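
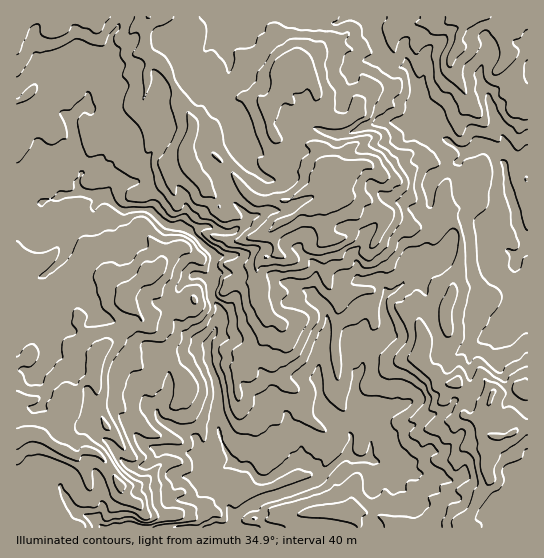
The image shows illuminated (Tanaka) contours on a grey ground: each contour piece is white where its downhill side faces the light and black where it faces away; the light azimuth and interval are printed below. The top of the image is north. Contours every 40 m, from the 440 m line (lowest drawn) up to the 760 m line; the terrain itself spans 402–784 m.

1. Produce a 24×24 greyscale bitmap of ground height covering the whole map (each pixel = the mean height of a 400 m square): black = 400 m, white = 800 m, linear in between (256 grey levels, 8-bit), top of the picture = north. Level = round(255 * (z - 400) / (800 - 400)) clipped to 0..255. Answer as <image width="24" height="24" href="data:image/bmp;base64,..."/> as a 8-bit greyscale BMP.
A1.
<image width="24" height="24" href="data:image/bmp;base64,Qk12BgAAAAAAADYEAAAoAAAAGAAAABgAAAABAAgAAAAAAEACAAATCwAAEwsAAAABAAAAAAAAAAAAAAEBAQACAgIAAwMDAAQEBAAFBQUABgYGAAcHBwAICAgACQkJAAoKCgALCwsADAwMAA0NDQAODg4ADw8PABAQEAAREREAEhISABMTEwAUFBQAFRUVABYWFgAXFxcAGBgYABkZGQAaGhoAGxsbABwcHAAdHR0AHh4eAB8fHwAgICAAISEhACIiIgAjIyMAJCQkACUlJQAmJiYAJycnACgoKAApKSkAKioqACsrKwAsLCwALS0tAC4uLgAvLy8AMDAwADExMQAyMjIAMzMzADQ0NAA1NTUANjY2ADc3NwA4ODgAOTk5ADo6OgA7OzsAPDw8AD09PQA+Pj4APz8/AEBAQABBQUEAQkJCAENDQwBEREQARUVFAEZGRgBHR0cASEhIAElJSQBKSkoAS0tLAExMTABNTU0ATk5OAE9PTwBQUFAAUVFRAFJSUgBTU1MAVFRUAFVVVQBWVlYAV1dXAFhYWABZWVkAWlpaAFtbWwBcXFwAXV1dAF5eXgBfX18AYGBgAGFhYQBiYmIAY2NjAGRkZABlZWUAZmZmAGdnZwBoaGgAaWlpAGpqagBra2sAbGxsAG1tbQBubm4Ab29vAHBwcABxcXEAcnJyAHNzcwB0dHQAdXV1AHZ2dgB3d3cAeHh4AHl5eQB6enoAe3t7AHx8fAB9fX0Afn5+AH9/fwCAgIAAgYGBAIKCggCDg4MAhISEAIWFhQCGhoYAh4eHAIiIiACJiYkAioqKAIuLiwCMjIwAjY2NAI6OjgCPj48AkJCQAJGRkQCSkpIAk5OTAJSUlACVlZUAlpaWAJeXlwCYmJgAmZmZAJqamgCbm5sAnJycAJ2dnQCenp4An5+fAKCgoAChoaEAoqKiAKOjowCkpKQApaWlAKampgCnp6cAqKioAKmpqQCqqqoAq6urAKysrACtra0Arq6uAK+vrwCwsLAAsbGxALKysgCzs7MAtLS0ALW1tQC2trYAt7e3ALi4uAC5ubkAurq6ALu7uwC8vLwAvb29AL6+vgC/v78AwMDAAMHBwQDCwsIAw8PDAMTExADFxcUAxsbGAMfHxwDIyMgAycnJAMrKygDLy8sAzMzMAM3NzQDOzs4Az8/PANDQ0ADR0dEA0tLSANPT0wDU1NQA1dXVANbW1gDX19cA2NjYANnZ2QDa2toA29vbANzc3ADd3d0A3t7eAN/f3wDg4OAA4eHhAOLi4gDj4+MA5OTkAOXl5QDm5uYA5+fnAOjo6ADp6ekA6urqAOvr6wDs7OwA7e3tAO7u7gDv7+8A8PDwAPHx8QDy8vIA8/PzAPT09AD19fUA9vb2APf39wD4+PgA+fn5APr6+gD7+/sA/Pz8AP39/QD+/v4A////AK2soIOChHpfQyUPKD9ITFBKTE1WeIFzbquqnaiztXlROSskFhopO0Y4NztLYYF8cqaip7a+jWxDLSAfGhkVFi4pJi4/WHyTdru8ysehfFJILSEgKCAXIhkbJjZMbY6jiNHKv6uhcWJKOSM1NC0qLyIiLEpnfJiuqbq5va6Tc1VhUy5TQjc5Ky4mLUBnhZ6kmKeot7STd2loYjljUUxCODk5PkR1kZGgnZmYoruZgnZpT0JvamRHPkA8WHODfndoeZiSnrKtjHpqQERpfYRmRUQ+T3iAcFdNVJKPl5qeo5x9YEBqk5h/U1BLSXN9eldJSYmMk5WpuJyOi1t6pIVwYWlZVHB0fV5PRISDi5epuLCIcmqRpIR2fW9jVVdnd1tJPYWBg5CYn7WdgGeNt7qknYuOdlhcZlRBMHt4e4KHjpaOdY2szMu9zryrm3ZqY1FAMHJyeXJ1eXB1iq2twt/e3tC9sod0a1BEMW1ramVogImnvMTDzdbm7ezMq4doZlpFN3Z1b3B2gp6/0cXDtLrZ7u/axI1iW1lEQoB6dH6Ci6LIzMWstLzM4N3OoX5pUUlARYqDfYSGkKO3zLmpvsnAua+he11XXldTYJCIf4CKo6m5v6isycvEvrWkeFtfdYJmhpiQiYSNpK20pqCuxdPNwaWnjGZujIR7ipiPioaNprWuoJ2gttfUtpOLdWp9p4iViqmflZSVrrOsn5WXoL3Fspp/eHyFr56Wl7m8t7iksrmroJGRlJqVkIpziJKes6+koA=="/>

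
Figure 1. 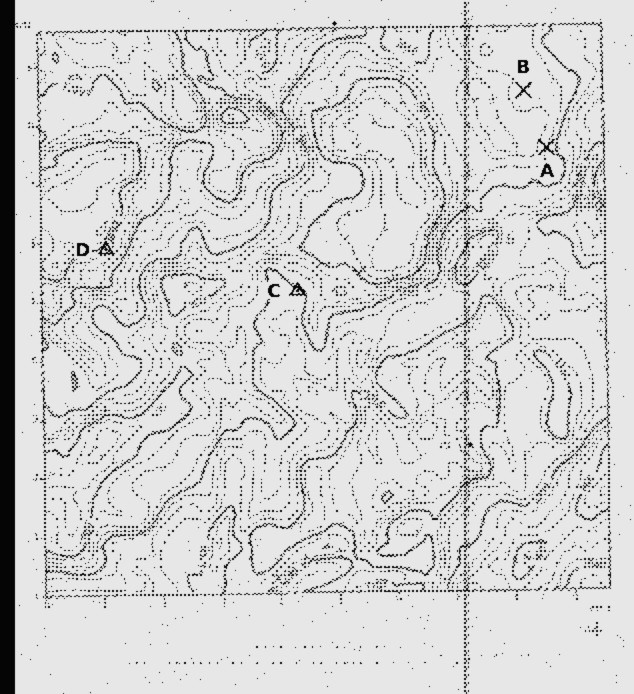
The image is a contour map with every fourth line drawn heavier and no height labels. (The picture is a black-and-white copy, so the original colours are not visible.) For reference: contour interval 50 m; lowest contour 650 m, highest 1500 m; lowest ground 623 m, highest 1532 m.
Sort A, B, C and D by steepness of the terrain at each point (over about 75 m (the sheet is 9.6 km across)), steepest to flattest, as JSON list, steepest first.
["D", "A", "C", "B"]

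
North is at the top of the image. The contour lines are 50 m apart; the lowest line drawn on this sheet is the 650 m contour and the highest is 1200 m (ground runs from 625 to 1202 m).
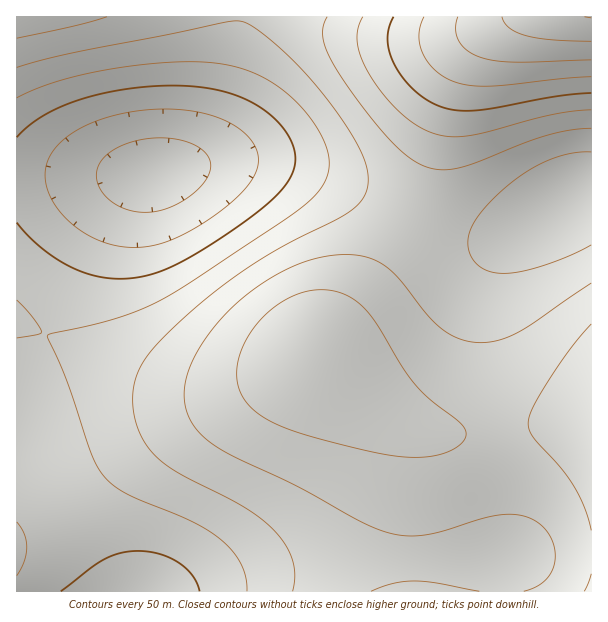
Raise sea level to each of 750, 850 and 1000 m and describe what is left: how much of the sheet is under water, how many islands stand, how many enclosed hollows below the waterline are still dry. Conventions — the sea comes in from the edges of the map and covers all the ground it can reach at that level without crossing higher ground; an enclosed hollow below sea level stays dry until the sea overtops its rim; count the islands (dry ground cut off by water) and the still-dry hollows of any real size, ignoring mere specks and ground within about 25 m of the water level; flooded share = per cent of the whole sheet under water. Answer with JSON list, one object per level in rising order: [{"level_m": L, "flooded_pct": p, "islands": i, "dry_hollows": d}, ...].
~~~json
[{"level_m": 750, "flooded_pct": 14, "islands": 0, "dry_hollows": 0}, {"level_m": 850, "flooded_pct": 42, "islands": 0, "dry_hollows": 0}, {"level_m": 1000, "flooded_pct": 95, "islands": 0, "dry_hollows": 0}]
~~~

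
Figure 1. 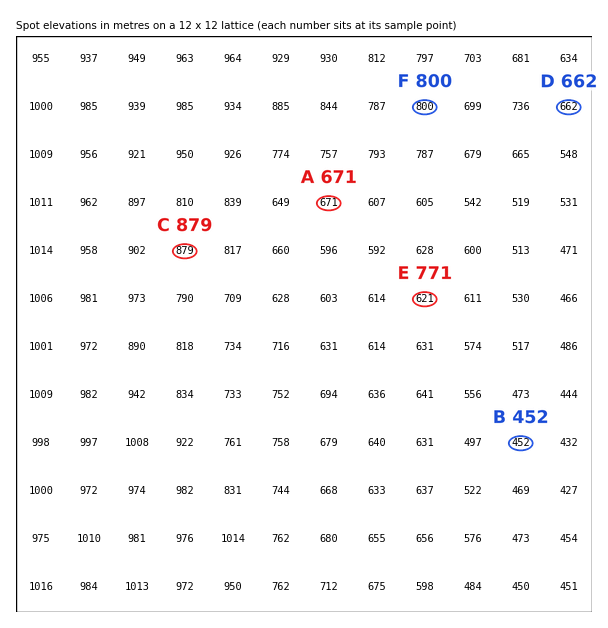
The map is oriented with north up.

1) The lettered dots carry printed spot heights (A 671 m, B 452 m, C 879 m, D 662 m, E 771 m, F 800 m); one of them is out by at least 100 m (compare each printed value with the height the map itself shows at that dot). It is E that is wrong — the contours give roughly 621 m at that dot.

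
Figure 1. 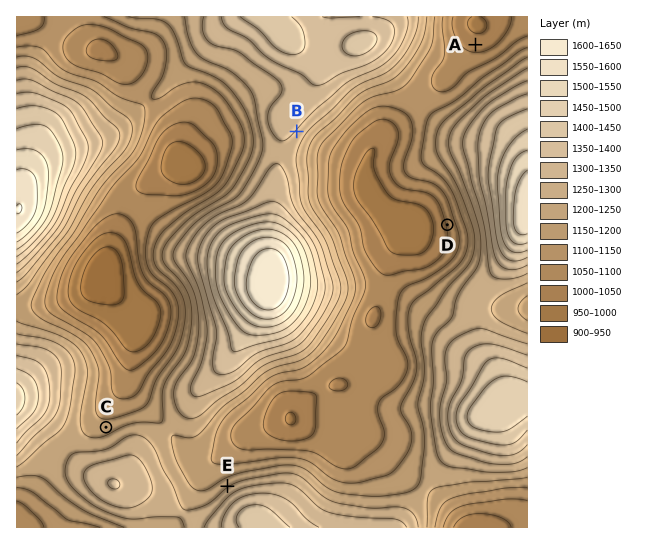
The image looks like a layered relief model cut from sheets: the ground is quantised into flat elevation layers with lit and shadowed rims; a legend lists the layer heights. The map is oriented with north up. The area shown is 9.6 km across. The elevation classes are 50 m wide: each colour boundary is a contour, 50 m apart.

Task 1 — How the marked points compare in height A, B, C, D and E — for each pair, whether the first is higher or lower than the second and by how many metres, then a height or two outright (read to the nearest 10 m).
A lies lower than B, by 260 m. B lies higher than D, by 230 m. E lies higher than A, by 210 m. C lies higher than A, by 140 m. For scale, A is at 1030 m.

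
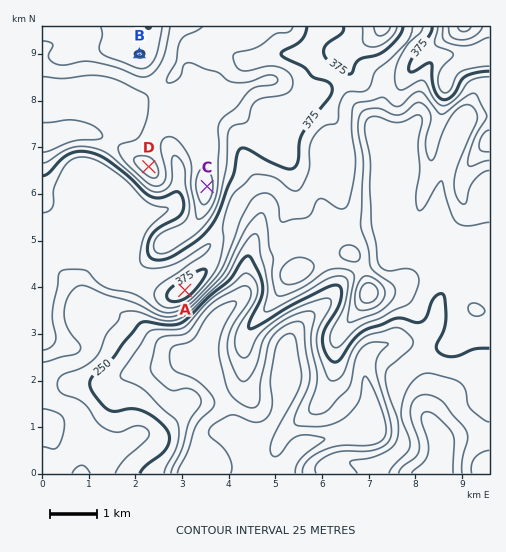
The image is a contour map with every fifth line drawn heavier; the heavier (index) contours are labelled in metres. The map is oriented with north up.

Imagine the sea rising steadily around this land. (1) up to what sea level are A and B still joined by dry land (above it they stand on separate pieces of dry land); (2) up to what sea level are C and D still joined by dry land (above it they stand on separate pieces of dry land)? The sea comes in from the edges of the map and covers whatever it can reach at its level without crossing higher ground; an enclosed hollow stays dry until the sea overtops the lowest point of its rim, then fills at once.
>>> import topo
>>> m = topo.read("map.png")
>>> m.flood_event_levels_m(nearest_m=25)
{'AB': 350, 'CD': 425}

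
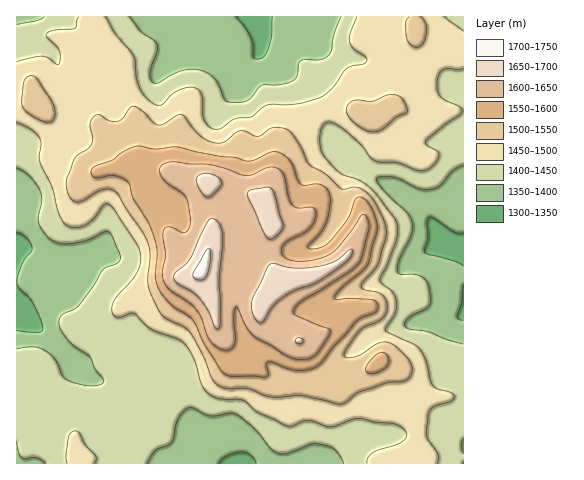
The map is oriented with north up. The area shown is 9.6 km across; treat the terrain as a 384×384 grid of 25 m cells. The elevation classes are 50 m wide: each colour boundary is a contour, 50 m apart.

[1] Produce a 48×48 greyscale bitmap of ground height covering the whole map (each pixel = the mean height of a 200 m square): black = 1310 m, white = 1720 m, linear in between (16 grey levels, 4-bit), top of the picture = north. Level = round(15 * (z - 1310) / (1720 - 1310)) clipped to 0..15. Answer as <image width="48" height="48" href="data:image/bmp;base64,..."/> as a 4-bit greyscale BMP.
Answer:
<image width="48" height="48" href="data:image/bmp;base64,Qk32BAAAAAAAAHYAAAAoAAAAMAAAADAAAAABAAQAAAAAAIAEAAATCwAAEwsAABAAAAAAAAAAAAAAABEREQAiIiIAMzMzAERERABVVVUAZmZmAHd3dwCIiIgAmZmZAKqqqgC7u7sAzMzMAN3d3QDu7u4A////ADM0RWZVREQzMzIiEREjMzMzNEVmZmZlRDNERWVVVEQzMzIiIiIzQzMzNEVVVmZVQzRFVVVVVEREMzIiIiI0REREREVVVVVUQ0RVVVVVVUREQzIiIiNEVVRFVFVVVVVURERVVVVFVVREQzMzMzRFVVVVVVVVVVVUREREREREVVVUQzM0M0VWZmZmZmVVVmVVVERERERERFVUREREVVZmZmZ3d2ZmZmZVVURERERERERERERWZmd3d3eIiHdmZmZVVUREQzMzREREREVniIiIiIiIiIh3d2ZVVEREMzMzREREREVomZmZiIiIiImIh3ZUREREMyM0REREREV5mqmZmZmYiImZiHZUREREMjNERERERFaJqqmZq7uod3iZh2VURDMzIzRERERERVebuqqqvMy5h2Z4dlVERCIiI0RERERVVWisy6q7zMy6mHZmZURDMxESNERFVVVWZnm8y6vLvMu7qYdlRDMzIhESNERFVVVmeIrNy7zMu7qqqpiGVDMyIQEiMzRFVVVniavNy73cu6qZqqmXVEMyIREiMzNFVVZ4mrzdy73dy7qpmZmXVEQzIhIiMzNEVVZ5q83dy7ze3cu6mId2VEQzIiIjMzM0RVaKzd7tu7ze7t3LqYdlREMzIiIiIjMzRFaKze7tu7vN7d3dy5hlQzMzIhIiIiMzNEV6vN7ty7vMy7vM3Ll2QyIiIREiIjMzM0V6u83ty7vMupmqzMqGUyIREREjMzMzNFaKu73ty7vMupmZrMqHVDIRABIzREQzNFeKu7zdy7vNy6qZm8uXZDIRESM0VVVERWeaurzdy7zdzMuZibuXZDIRIiM0VmZUVniqqrvMy7zdzLupiauXVDIiIiM0VnZlV4mqqrzMu83dy7upiJqFQyIiMjM0Z3dmZ5qqqrzMzM3dyqqpiJhkMiMzMzM1Z3iHeJqqq7zdzMzMupmYd3ZDMzMzMzNFZ3iYiZqqu83dzLvMupiHZlQzM0REMzRWZ3iZmZqru7zLuqq7qYd2VERERVVUQ0RWZ3iJmZmqqqqqmZmamYdlREVVVWZVREVWZneImZmZmZmIiIiJmHZURFVmZmVVVEVVZmd4iJmIiIh3eIeIh3ZURFZmZmVVVEVWZmd4iIiIiIdmZ3d3d2ZVVWd3ZmZVVFZnZmd3d4h3d3ZVVmZndmZVVniHdnZlVWeIdmZ3d3dmZ3ZURVVmZmZVZ4iId3dmVXiHZlZnZ3ZVZmZUNERVVVVWZ3d3d3ZmVXeHZlZmZmVEVmVUMzNEREVVZnd3d3ZlVHd2ZVZmZmVERVVEMiMzNERVVmZmZ3ZlRHd2VWZ2ZmQzNERDIiMzMzRFVWZmZmZlVGZmVmdmZlQzMzMyIiIiMzREVVVWZmZlVVVVVmZmZlRDMzMiIiEiMzMzRVVWZmZmZkRVVmZmZVRDMzMzMiESMzMzRVZmZndmZkRVVmVmVUQzMzMzMiESIzIjRWZmZ3d2ZkRVVVVmVEMzMzMzIiESIyIjNWdmZ3d2ZTM0RVVlVDMzMzMyIhESIiIjNFZmZ3dmVQ=="/>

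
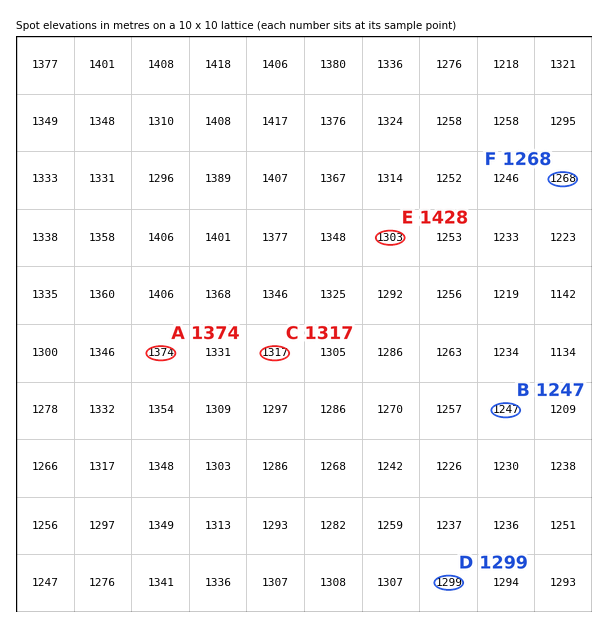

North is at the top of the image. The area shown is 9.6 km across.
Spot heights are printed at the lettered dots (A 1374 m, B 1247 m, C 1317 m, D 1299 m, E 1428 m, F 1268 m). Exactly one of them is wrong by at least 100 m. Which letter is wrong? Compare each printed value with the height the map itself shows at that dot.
E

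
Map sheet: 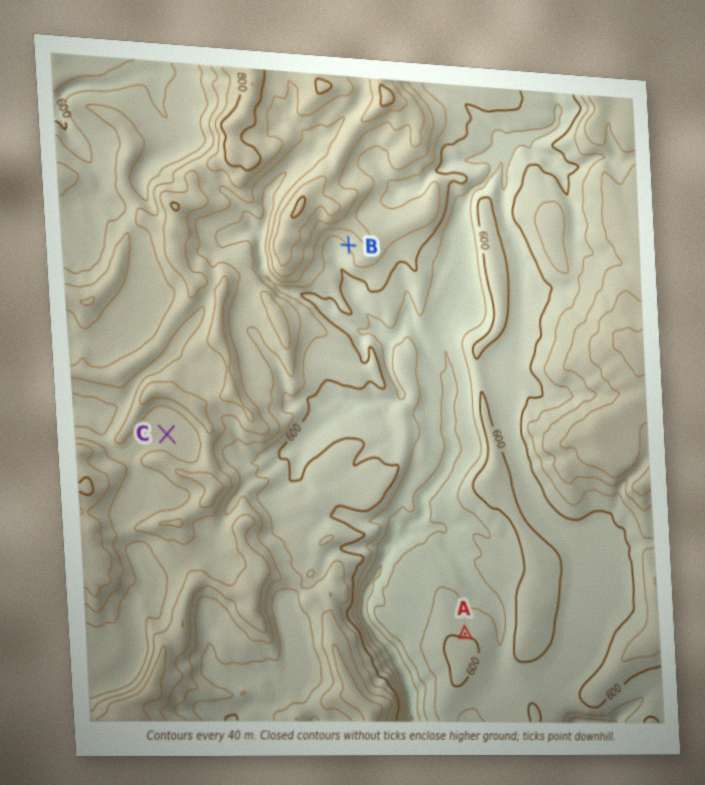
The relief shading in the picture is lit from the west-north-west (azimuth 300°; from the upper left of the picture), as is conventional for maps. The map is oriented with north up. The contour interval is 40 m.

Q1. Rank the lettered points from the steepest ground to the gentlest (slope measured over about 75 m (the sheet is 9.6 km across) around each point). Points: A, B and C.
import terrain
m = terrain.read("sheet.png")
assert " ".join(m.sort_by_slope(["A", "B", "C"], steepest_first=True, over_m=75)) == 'B A C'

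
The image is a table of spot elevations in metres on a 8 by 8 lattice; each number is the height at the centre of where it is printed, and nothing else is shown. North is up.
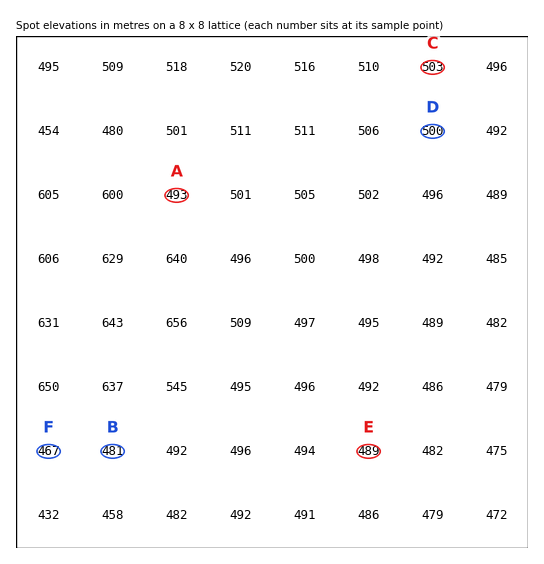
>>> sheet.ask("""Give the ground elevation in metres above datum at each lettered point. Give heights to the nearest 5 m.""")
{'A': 495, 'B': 480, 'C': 505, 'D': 500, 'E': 490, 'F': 465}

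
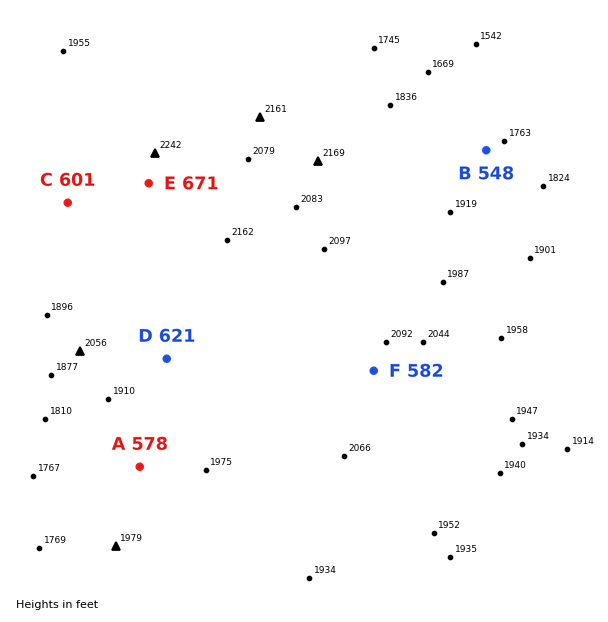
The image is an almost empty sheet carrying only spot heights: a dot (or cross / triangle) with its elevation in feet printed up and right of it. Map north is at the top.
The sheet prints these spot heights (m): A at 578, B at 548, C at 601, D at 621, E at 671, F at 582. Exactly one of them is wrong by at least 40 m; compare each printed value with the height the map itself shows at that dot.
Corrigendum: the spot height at F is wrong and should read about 642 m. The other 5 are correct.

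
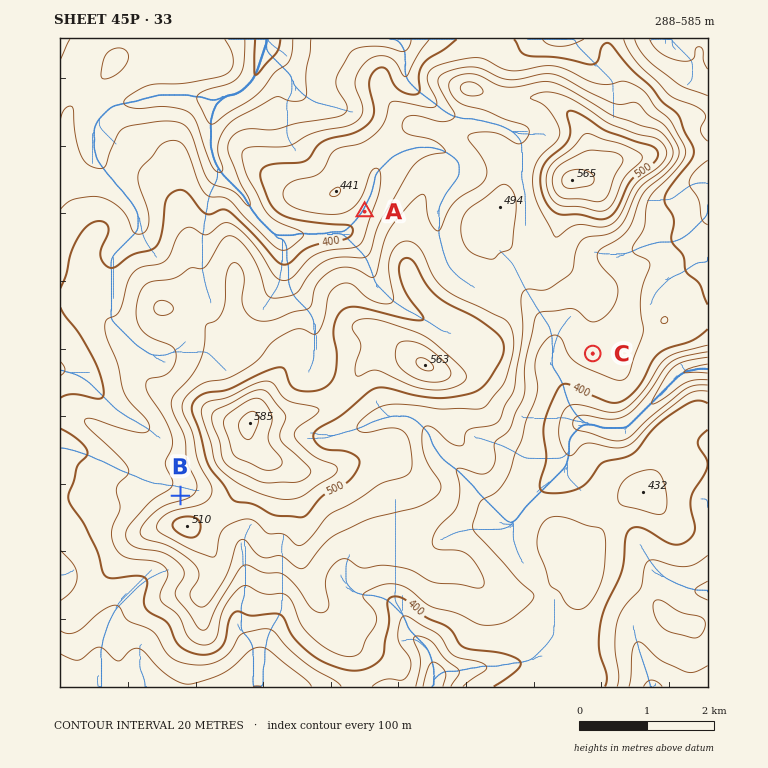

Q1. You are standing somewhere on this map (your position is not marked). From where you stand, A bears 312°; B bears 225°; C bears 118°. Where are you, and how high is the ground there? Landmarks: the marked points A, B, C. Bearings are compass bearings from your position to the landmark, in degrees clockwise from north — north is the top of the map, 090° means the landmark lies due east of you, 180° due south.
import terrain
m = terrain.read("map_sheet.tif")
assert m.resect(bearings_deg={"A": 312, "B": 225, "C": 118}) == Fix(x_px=417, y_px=259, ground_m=495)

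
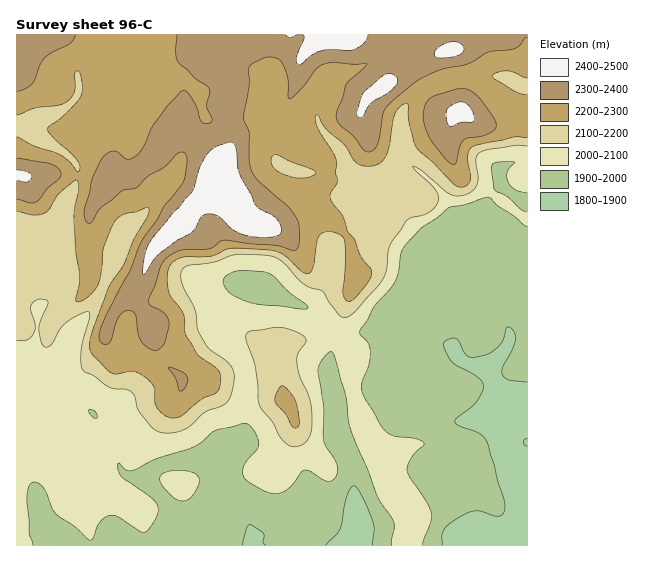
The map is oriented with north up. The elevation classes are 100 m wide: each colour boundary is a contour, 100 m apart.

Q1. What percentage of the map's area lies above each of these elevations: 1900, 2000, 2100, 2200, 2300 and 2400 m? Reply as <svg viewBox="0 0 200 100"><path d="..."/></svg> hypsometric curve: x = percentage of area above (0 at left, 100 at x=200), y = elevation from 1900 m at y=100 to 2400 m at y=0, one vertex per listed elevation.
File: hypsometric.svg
<svg viewBox="0 0 200 100"><path d="M191 100l-46-20-41-20-28-20-42-20-27-20"/></svg>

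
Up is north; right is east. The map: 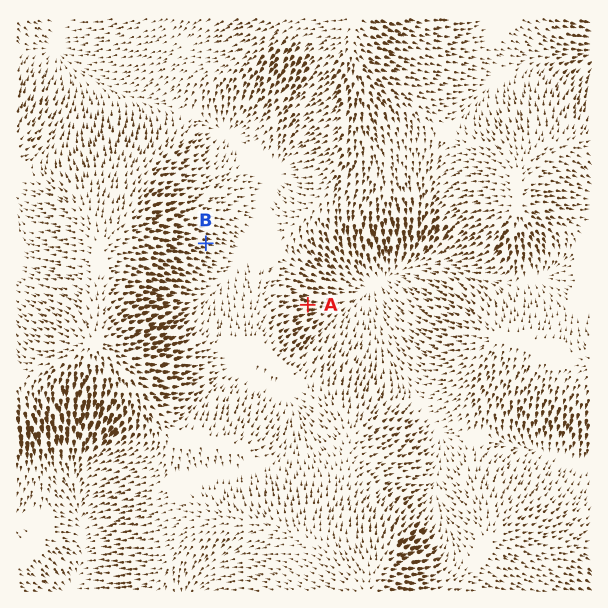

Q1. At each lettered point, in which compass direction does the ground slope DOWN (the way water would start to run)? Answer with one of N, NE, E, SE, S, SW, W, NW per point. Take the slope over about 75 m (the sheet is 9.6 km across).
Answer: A E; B E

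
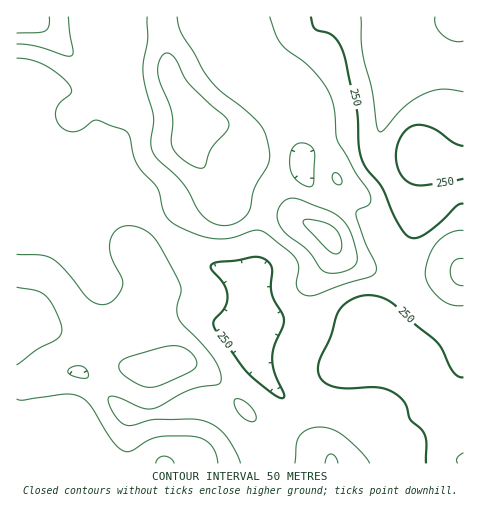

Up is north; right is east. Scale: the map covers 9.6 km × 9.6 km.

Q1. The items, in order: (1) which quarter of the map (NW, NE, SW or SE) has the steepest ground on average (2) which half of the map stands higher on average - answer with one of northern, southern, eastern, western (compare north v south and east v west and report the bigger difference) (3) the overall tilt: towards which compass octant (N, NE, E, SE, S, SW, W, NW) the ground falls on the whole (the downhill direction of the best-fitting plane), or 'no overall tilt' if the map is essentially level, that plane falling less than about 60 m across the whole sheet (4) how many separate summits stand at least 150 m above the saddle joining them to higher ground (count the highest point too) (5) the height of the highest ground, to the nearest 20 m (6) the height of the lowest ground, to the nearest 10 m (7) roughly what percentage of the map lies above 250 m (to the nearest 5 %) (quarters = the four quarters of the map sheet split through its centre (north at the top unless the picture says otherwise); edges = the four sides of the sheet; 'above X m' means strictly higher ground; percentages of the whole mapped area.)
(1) Slopes are steepest in the north-east quarter.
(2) The western half stands higher on average than the eastern half.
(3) On the whole the ground falls towards the east.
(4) Counting only tops that stand 150 m proud, the map has 1 summit.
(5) About 440 m is the highest elevation on the sheet.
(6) About 150 m is the lowest elevation on the sheet.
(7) Ground above 250 m makes up about 80 % of the sheet.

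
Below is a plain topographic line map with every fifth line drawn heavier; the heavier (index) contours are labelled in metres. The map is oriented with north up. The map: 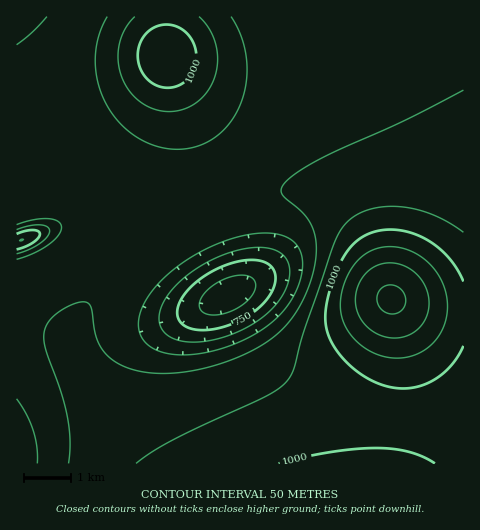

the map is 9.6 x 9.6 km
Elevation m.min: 680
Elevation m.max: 1160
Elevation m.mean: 920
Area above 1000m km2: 10.3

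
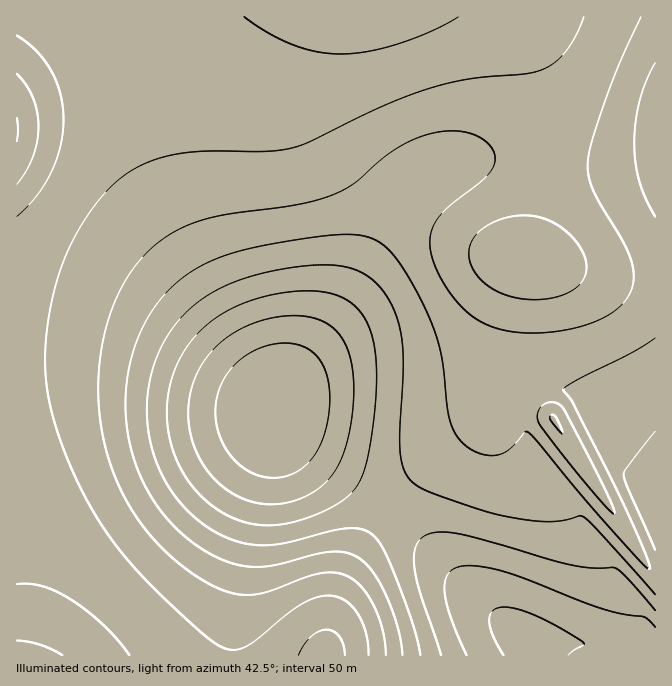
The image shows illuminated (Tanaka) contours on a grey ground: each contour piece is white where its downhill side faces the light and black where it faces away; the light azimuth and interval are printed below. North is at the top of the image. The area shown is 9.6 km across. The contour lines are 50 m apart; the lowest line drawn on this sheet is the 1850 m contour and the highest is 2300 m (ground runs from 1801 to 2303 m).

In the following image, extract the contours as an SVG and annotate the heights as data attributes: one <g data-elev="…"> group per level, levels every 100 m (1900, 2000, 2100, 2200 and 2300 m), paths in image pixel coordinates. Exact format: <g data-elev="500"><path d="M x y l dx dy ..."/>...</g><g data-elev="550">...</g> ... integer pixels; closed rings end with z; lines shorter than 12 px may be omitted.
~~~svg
<g data-elev="1900"><path d="M467 655l-17-39-6-26 1-10 3-6 6-5 8-3 20 1 26 6 92 35 22 6 22 3 11 10"/><path d="M260 504l-16-5-17-9-15-13-11-15-7-17-5-20 0-20 3-18 7-17 10-15 13-14 16-11 19-8 21-5 20-1 17 2 13 6 10 9 8 12 5 15 3 20-1 22-2 23-5 22-6 14-6 12-9 10-10 8-13 7-14 4-14 2z"/></g><g data-elev="2000"><path d="M420 655l-8-33-20-54-11-23-11-12-10-4-13-1-70 16-19 1-16-2-22-8-21-14-19-18-14-21-12-25-6-29-1-28 4-27 9-25 15-23 17-18 22-15 18-9 22-7 24-6 27-4 20-1 17 1 14 4 12 7 10 8 10 13 7 15 5 17 3 35-3 83 3 19 7 13 9 7 14 6 43 15 26 8 26 4 19 2 17-2 16-4 4 1 15 14 56 63"/><path d="M655 550l-26-60-5-15 2-7 29-37"/></g><g data-elev="2100"><path d="M386 655l-3-25-9-23-12-20-14-10-11-4-15 0-15 4-45 16-15 2-13-2-22-8-24-14-23-20-20-23-16-23-13-27-10-28-6-28-2-30 2-32 5-30 9-27 13-25 14-20 18-16 20-13 18-7 20-6 77-11 34-9 26-12 31-27 20-14 25-9 24-3 14 2 14 6 10 9 3 10-2 9-5 8-43 35-8 10-6 12-1 13 3 17 9 18 13 20 13 13 14 9 15 6 18 4 24 1 25-3 23-5 18-8 14-9 9-11 5-12 1-13-3-12-5-13-34-59-4-15 0-15 6-25 17-48 30-68"/><path d="M613 514l1 0 0-6-7-15-43-84-5-5-5-2-10 3-4 3-2 5 0 7 2 5 42 54z"/></g><g data-elev="2200"><path d="M129 655l-11-15-14-15-17-14-17-12-15-8-13-5-12-2-13 0"/><path d="M345 655l-2-10-3-8-6-6-7-1-9 2-7 5-7 8-6 10"/><path d="M17 216l19-19 15-25 10-27 3-25-4-27-9-23-14-19-20-15"/><path d="M244 17l25 16 25 12 23 7 23 2 27-2 31-8 32-12 28-15"/></g><g data-elev="2300"><path d="M17 141l1-11-1-12"/></g>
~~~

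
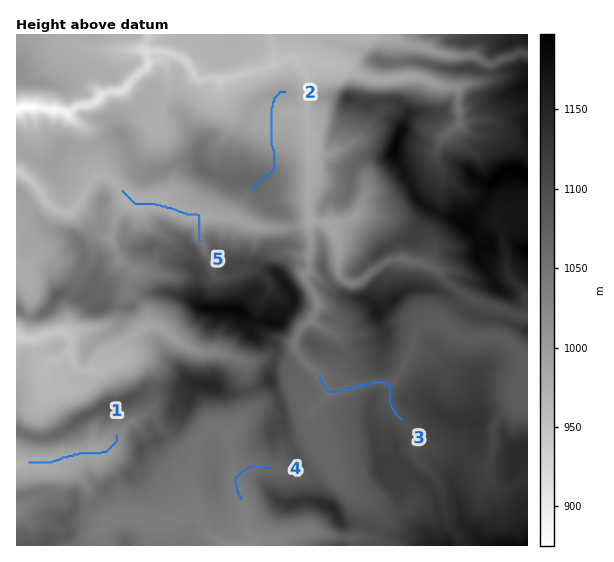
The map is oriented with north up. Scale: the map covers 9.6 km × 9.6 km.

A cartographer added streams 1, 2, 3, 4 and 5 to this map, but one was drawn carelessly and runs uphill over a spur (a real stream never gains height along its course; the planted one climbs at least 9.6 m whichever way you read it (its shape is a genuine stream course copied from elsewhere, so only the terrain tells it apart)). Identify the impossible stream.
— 2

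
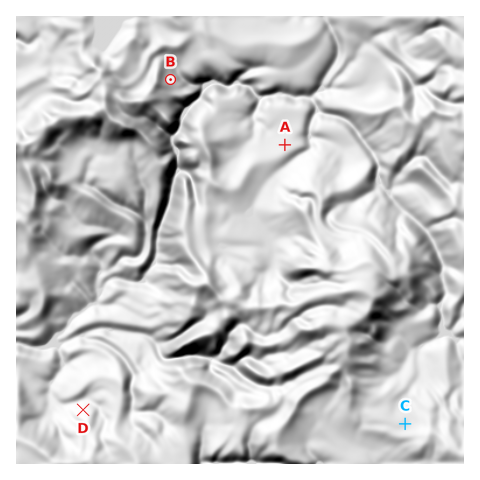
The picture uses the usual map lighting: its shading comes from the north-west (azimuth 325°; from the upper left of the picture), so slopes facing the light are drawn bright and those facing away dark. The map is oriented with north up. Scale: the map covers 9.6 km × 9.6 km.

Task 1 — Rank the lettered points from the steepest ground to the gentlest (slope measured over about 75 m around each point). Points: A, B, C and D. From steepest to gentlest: D B A C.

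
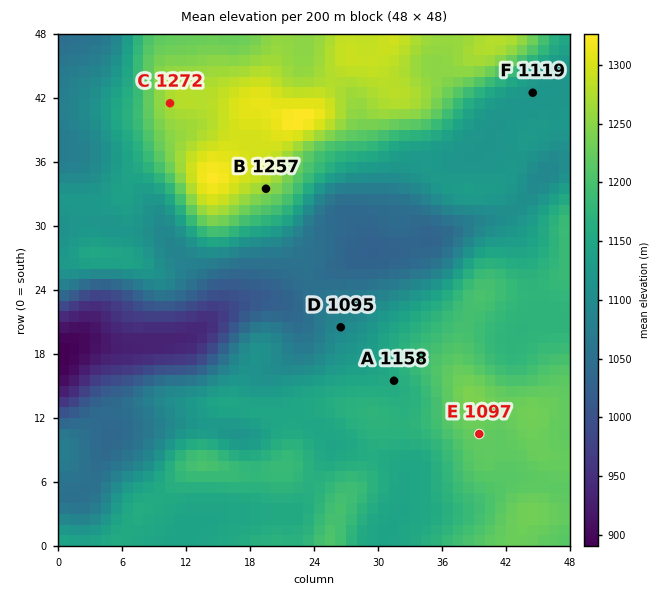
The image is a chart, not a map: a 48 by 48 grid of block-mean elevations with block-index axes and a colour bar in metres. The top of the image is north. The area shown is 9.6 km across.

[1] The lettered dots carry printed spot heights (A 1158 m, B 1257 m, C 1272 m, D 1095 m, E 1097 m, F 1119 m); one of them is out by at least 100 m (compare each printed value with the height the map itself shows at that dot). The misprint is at E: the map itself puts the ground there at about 1222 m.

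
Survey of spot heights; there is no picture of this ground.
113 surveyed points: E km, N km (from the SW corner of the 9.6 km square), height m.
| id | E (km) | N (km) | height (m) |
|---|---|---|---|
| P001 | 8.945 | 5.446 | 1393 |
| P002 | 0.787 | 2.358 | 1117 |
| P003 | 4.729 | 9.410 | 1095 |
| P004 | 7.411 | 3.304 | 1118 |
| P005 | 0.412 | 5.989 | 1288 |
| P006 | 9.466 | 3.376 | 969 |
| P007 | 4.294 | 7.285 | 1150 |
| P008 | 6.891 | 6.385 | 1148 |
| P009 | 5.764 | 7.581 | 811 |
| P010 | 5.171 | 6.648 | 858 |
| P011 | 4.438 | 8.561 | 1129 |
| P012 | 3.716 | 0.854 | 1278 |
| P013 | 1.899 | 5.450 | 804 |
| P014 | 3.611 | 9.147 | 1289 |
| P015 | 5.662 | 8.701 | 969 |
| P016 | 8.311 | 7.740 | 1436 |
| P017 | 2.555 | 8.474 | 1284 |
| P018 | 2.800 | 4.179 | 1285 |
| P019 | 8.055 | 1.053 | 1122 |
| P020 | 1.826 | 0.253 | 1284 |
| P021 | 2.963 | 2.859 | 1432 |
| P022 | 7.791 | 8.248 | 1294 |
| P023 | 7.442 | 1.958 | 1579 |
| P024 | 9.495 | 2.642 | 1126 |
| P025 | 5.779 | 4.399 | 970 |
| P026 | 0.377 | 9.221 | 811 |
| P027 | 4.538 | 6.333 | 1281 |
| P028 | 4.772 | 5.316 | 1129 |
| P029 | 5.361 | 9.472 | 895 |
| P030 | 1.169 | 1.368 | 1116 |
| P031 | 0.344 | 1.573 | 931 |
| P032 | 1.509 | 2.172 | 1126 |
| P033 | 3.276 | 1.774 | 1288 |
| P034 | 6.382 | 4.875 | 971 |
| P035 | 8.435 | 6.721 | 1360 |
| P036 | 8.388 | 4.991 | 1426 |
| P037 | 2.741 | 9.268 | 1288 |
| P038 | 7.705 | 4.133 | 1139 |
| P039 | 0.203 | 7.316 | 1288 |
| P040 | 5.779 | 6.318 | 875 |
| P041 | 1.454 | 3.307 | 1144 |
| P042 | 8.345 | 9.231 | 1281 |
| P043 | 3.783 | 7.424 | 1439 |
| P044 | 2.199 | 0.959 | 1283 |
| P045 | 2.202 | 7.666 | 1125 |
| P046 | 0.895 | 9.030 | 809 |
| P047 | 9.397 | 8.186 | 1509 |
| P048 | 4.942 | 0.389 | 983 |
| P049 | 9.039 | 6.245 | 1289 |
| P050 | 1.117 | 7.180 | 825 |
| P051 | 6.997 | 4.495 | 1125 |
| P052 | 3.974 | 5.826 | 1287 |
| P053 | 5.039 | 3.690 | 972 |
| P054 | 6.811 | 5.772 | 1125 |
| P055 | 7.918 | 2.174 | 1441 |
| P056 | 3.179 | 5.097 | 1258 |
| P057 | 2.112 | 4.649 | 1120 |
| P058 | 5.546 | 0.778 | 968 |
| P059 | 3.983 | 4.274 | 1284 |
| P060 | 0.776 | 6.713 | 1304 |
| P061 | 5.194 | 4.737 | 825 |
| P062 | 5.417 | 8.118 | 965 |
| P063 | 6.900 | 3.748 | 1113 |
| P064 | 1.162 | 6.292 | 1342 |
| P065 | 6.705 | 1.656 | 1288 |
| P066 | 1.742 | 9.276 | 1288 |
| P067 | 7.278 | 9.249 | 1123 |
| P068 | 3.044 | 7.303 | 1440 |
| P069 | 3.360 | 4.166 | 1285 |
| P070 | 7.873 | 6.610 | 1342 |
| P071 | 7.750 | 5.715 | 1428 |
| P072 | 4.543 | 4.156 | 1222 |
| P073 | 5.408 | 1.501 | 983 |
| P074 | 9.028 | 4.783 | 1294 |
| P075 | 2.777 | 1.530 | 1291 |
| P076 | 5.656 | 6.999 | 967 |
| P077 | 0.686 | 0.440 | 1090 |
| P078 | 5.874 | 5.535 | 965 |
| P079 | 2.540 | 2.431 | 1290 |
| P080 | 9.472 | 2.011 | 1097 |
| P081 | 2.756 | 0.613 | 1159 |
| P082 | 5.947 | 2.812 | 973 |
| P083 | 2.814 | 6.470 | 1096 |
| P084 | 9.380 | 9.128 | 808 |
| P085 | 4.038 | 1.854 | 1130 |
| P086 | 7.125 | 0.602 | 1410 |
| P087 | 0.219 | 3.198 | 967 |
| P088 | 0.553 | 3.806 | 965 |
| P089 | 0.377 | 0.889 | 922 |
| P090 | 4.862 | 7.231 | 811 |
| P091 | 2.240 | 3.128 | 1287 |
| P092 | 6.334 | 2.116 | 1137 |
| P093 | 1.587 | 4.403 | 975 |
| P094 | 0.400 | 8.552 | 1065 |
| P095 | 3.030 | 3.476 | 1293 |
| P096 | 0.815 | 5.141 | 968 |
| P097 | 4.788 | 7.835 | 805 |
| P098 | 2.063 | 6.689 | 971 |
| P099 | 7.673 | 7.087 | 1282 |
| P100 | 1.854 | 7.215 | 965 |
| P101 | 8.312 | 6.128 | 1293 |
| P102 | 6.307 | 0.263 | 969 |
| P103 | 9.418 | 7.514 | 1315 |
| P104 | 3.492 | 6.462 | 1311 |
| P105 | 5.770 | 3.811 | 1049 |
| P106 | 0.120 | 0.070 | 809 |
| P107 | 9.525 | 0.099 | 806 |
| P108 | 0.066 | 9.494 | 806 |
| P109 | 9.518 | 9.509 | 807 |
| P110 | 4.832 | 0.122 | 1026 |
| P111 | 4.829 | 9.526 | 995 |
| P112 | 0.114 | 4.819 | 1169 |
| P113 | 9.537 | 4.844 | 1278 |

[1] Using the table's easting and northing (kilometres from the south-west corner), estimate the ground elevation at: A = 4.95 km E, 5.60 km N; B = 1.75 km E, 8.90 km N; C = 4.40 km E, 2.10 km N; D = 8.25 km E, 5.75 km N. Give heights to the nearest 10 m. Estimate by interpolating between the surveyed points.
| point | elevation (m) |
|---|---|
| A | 970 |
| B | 1170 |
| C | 1130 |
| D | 1380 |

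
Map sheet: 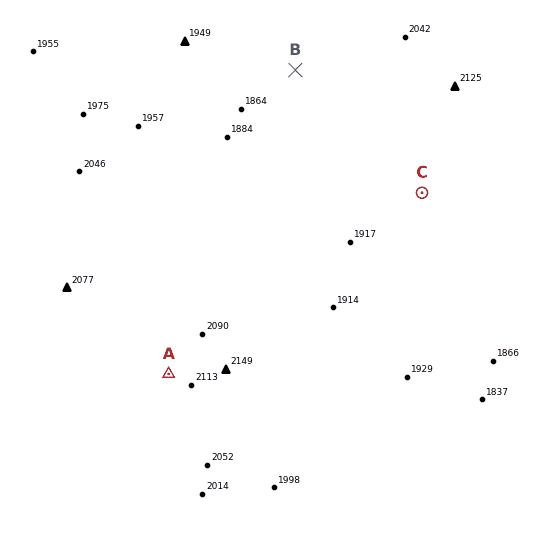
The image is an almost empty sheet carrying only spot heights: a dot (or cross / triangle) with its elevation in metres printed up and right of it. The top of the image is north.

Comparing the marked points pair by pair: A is above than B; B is below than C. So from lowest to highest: B C A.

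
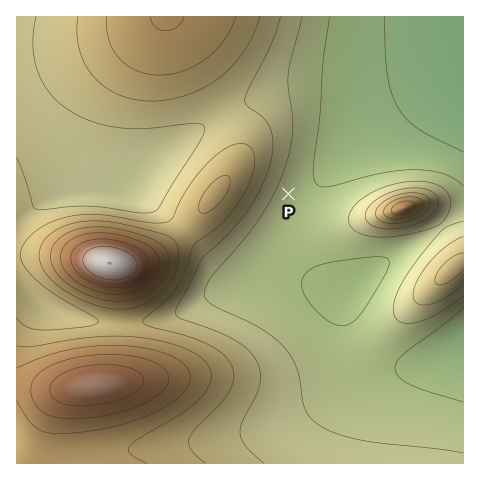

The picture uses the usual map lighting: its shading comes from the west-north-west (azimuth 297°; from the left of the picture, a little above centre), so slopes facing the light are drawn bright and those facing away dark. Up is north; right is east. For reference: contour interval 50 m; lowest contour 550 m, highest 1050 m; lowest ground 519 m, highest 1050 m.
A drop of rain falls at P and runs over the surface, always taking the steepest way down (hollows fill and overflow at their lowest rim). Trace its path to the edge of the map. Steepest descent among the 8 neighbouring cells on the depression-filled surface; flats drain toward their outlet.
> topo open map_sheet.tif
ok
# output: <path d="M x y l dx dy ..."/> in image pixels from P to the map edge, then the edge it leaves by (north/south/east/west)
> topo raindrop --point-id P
<path d="M288 194l19 0 100-100 9-2 1-1 6 0 1-1 8 0 1-1 30 0"/>
exit: east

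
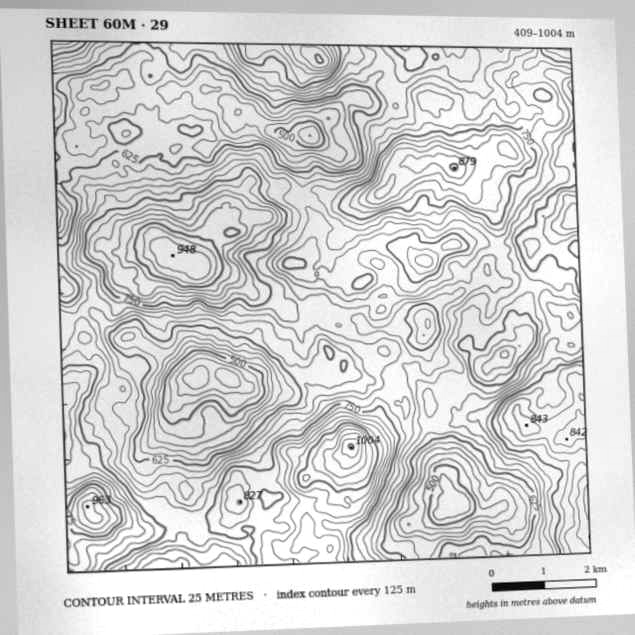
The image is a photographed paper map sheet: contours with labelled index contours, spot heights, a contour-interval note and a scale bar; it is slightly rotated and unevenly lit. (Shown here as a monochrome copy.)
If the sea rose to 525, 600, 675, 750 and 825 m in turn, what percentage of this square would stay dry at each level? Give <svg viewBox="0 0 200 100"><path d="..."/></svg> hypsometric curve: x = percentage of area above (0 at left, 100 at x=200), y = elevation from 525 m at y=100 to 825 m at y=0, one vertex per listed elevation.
<svg viewBox="0 0 200 100"><path d="M191 100l-24-25-57-25-55-25-35-25"/></svg>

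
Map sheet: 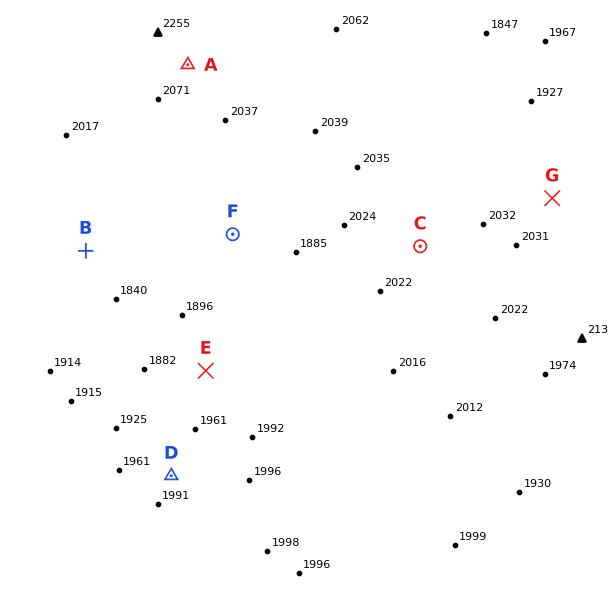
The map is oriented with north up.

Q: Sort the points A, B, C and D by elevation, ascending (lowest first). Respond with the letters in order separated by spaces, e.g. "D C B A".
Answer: B D C A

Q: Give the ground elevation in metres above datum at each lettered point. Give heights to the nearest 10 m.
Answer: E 1940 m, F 1980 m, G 2020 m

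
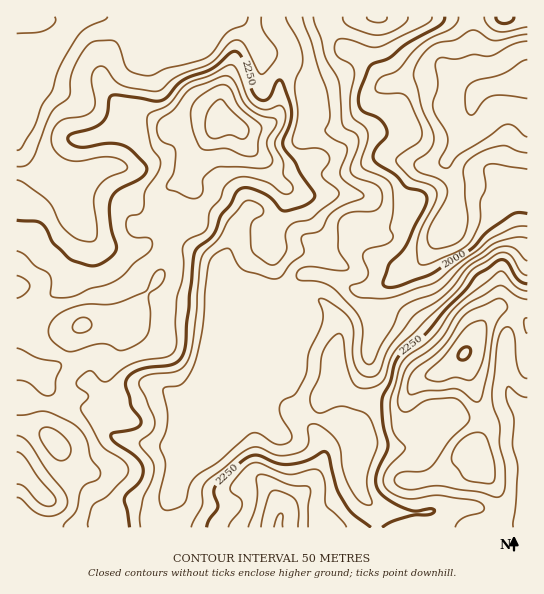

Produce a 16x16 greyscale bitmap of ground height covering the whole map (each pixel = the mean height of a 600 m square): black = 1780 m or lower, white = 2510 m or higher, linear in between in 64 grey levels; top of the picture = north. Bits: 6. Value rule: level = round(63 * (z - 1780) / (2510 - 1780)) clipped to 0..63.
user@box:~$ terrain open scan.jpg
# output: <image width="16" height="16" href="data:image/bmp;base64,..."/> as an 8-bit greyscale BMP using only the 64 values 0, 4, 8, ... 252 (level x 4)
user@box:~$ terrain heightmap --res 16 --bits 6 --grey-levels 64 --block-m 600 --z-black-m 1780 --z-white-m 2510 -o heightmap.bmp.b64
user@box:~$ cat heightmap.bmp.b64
<image width="16" height="16" href="data:image/bmp;base64,Qk02BQAAAAAAADYEAAAoAAAAEAAAABAAAAABAAgAAAAAAAABAAATCwAAEwsAAAABAAAAAAAAAAAAAAEBAQACAgIAAwMDAAQEBAAFBQUABgYGAAcHBwAICAgACQkJAAoKCgALCwsADAwMAA0NDQAODg4ADw8PABAQEAAREREAEhISABMTEwAUFBQAFRUVABYWFgAXFxcAGBgYABkZGQAaGhoAGxsbABwcHAAdHR0AHh4eAB8fHwAgICAAISEhACIiIgAjIyMAJCQkACUlJQAmJiYAJycnACgoKAApKSkAKioqACsrKwAsLCwALS0tAC4uLgAvLy8AMDAwADExMQAyMjIAMzMzADQ0NAA1NTUANjY2ADc3NwA4ODgAOTk5ADo6OgA7OzsAPDw8AD09PQA+Pj4APz8/AEBAQABBQUEAQkJCAENDQwBEREQARUVFAEZGRgBHR0cASEhIAElJSQBKSkoAS0tLAExMTABNTU0ATk5OAE9PTwBQUFAAUVFRAFJSUgBTU1MAVFRUAFVVVQBWVlYAV1dXAFhYWABZWVkAWlpaAFtbWwBcXFwAXV1dAF5eXgBfX18AYGBgAGFhYQBiYmIAY2NjAGRkZABlZWUAZmZmAGdnZwBoaGgAaWlpAGpqagBra2sAbGxsAG1tbQBubm4Ab29vAHBwcABxcXEAcnJyAHNzcwB0dHQAdXV1AHZ2dgB3d3cAeHh4AHl5eQB6enoAe3t7AHx8fAB9fX0Afn5+AH9/fwCAgIAAgYGBAIKCggCDg4MAhISEAIWFhQCGhoYAh4eHAIiIiACJiYkAioqKAIuLiwCMjIwAjY2NAI6OjgCPj48AkJCQAJGRkQCSkpIAk5OTAJSUlACVlZUAlpaWAJeXlwCYmJgAmZmZAJqamgCbm5sAnJycAJ2dnQCenp4An5+fAKCgoAChoaEAoqKiAKOjowCkpKQApaWlAKampgCnp6cAqKioAKmpqQCqqqoAq6urAKysrACtra0Arq6uAK+vrwCwsLAAsbGxALKysgCzs7MAtLS0ALW1tQC2trYAt7e3ALi4uAC5ubkAurq6ALu7uwC8vLwAvb29AL6+vgC/v78AwMDAAMHBwQDCwsIAw8PDAMTExADFxcUAxsbGAMfHxwDIyMgAycnJAMrKygDLy8sAzMzMAM3NzQDOzs4Az8/PANDQ0ADR0dEA0tLSANPT0wDU1NQA1dXVANbW1gDX19cA2NjYANnZ2QDa2toA29vbANzc3ADd3d0A3t7eAN/f3wDg4OAA4eHhAOLi4gDj4+MA5OTkAOXl5QDm5uYA5+fnAOjo6ADp6ekA6urqAOvr6wDs7OwA7e3tAO7u7gDv7+8A8PDwAPHx8QDy8vIA8/PzAPT09AD19fUA9vb2APf39wD4+PgA+fn5APr6+gD7+/sA/Pz8AP39/QD+/v4A////ANjQtKCEjKzI4LyknKisuLTo1MSshICkwMC0lKzEyNS83NS8oIR0fJCMnJCguMjcuMjEsKSIdHR0hJCQqMC4zLjIwLSkiHx0dHiUkJzY4Ni4xMTAwLSMdHR0jIR8uOToxLzM0MjAmHR0dIB4aIi44NDAsLS8wJx0eHR0ZFRcfLS8sKScrLykgIyIdGhUPEB0jKSQlLC4uJiQlIRoYEgkPFiUiJCovMSwoKyYgGhILDhIgJCUmLjMzMyolHBIMBwwNHCUoKjA2OzYpIBoTDwUEBhkfJSgoMjcrJyAXEAsEAgIZHSMgHyIqJSYfFxILBgQCGxodHh0dICMlHBocFQ4LDQ="/>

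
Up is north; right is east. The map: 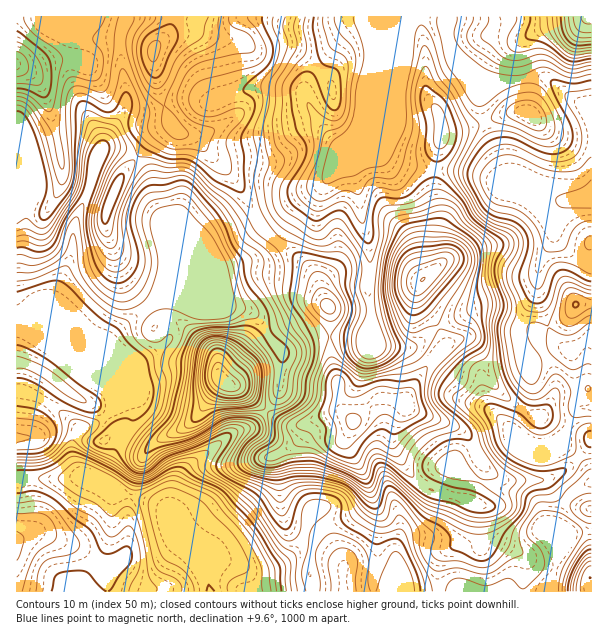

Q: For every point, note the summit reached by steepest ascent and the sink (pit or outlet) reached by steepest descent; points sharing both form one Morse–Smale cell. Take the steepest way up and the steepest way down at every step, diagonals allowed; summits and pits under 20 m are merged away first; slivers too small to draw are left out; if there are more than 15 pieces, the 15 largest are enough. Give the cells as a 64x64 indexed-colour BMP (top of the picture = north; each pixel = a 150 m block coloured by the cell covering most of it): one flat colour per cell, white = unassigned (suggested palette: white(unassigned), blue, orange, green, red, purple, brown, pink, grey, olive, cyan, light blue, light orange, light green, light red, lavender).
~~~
<image width="64" height="64" href="data:image/bmp;base64,Qk12CAAAAAAAAHYAAAAoAAAAQAAAAEAAAAABAAQAAAAAAAAIAAATCwAAEwsAABAAAAAAAAAA////ALR3HwAOf/8ALKAsACgn1gC9Z5QAS1aMAMJ34wB/f38AIr28AM++FwDox64AeLv/AIrfmACWmP8A1bDFAKqqqqqqqqqqqqqpmZmZmZmZmSIiImZmZmZmZmZmYAAAqqqqqqqqqqqqqqmZmZmZmZmZIiIiZmZmZmZmZmZgAACqqqqqqqqqqqqqqZmZmZmZmZkiIiJmZmZmZmZmZmYAAKqqqqqqqqqqqqqZmZmZmZmZmSIiImZmZmZmZmZmZgAAqqqqqqqqqqqqqpmZmZmZmZkiIiIiZmZmZmZmZmZmYACqqqqqqqqqqqqpmZmZmZmZIiIiIiJmZmZmZmZmZmZgAKqqqqqqqqqqqpmZmZmZmZkiIiIiIiZmZmZmZmZmZmYAqqqqqqqqqqqpmZmZmZmZmSIiIiIiJmZmZmZmZmZmZmaqqqqqqqqqqqmZmZmZmZmZkiIiIiImZmZmZmZmZmZmZqqqqqqqqqqqWZmZmZmZmZmSIiIiImZmZmZmZmZmZmZmqqqqqqqqpVVVmZmZmZmZmSIiIiIiJmZmZmZmZmZmZmaqqqqqquVVVVWZmZmZmZmSIiIiIiIiZmZmZmZmZmZmZqqqqqrkVVVVVZmZmZmZmSIiIiIiIiImZmZmZhERFmZm7u7u5ERVVVVVWZmZmZmZIiIiIiIiIiJmImZhERERFmbu7u5ERFVVVVVVmZmZmZkiIiIiIiIiIiImZhERERERZu7u7kRERVVVVVVZmZmZkiIiIiIiIiIiIiJhEREREREW7u7uRERFVVVVVVVZmZmSIiIiIiIiIiIiIisRERERERHu7u7kRERVVVVVVVWZkiIiIiIiIiIiIiIiu7u7EREREe7u7u5ERFVVVVVVVVUiIiIiIiIiIiIiIiu7u7ERERER7u7u7u5ERVVVVVVVVVIiIiIiIiIiIiK7u7u7uxERERHu7u7u7uRFVVVVVVVVVSIiIiIiIiIiu7u7u7u7EREREe7u7u7u5FVVVVVVVVVVUiIiIiIiIiu7u7u7u7uxERER7u7u7u5EVVVVVVVVVVVSIiIiIiIiIru7u7u7u7ERERHu7u7uRERFVVVVVVVVVVIiIiIiIiIiK7u7u7u7sREREe7u7uREREVVVVVVVVVVUiIiIiIiIiIru7u7u7uxERER7u7uNERERFVVVVVVVVVVIiIiIiIiIiK7u7u7u7ERERHu7uM0RERERVVVVVVVVVUiIiIiIiIiIiu7u7u7EREREe7uM0REREREVVVVVVVVXMwiIiIiAAAiIru7u7sREQAB7uMzRERERERFVVVVVVXMzMzMzMIAAAAru7u7uxERAAAAAzREREREREVVVVVVXMzMzMzMwAAAAAu7u7u7ERAAAAADNERERERERVVVVVVczMzMzMzAAAAAERu7u7EREAAAADM0RERERERFVVVVXMzMzMzMzMAAAAEREREREREAAAADM0RERERERMzMzMzMzMzMzMzMwAAAAREREREREQAAAAMzNEREREREzMzMzMzMzMzMzMzAAAABERERERERAAAAAzM0RERERERwDMzMzMzMzMwMzMAAABEREREREREAAAADMzREREREREcAAMzMzMzMwAAAAREREREREREREQAAAAMzM0RERERER3AAAAzMzMwAAAABERERERERERERAAAAAzMzRERERERHdwAAAADMwAAAAAEREREREREREREQABEDMzNERERERHd3cAAAAAwAAAAAARERERERERERERABEQMzM0REREREd3d3AAAAAAAAAAABERERERERERERERERAzMzRERERER3d3d3AAAAAAAAAAEREREREREREREREREDMzM0RERERHd3d3d3AAAAAAAAEREREREREREREREREQMzMzREREREd3d3d3eIAAAAAAARERERERERERERERERAzMzM0REREd3d3d3d4iIAAAAABEREREREREREREREREzMzMzRERER3d3d3d4iIiIAAAAEREREREREREREd3d3TMzMzNERERHd3d3d3iIiIiIAAARERERERERER3d3d3dMzMzMzREREd3d3d3iIiIiIiAARERERERERER3d3d3d0zMzMzNEREd3d3d3iIiIiIiIAAERERERERERHd3d3d3TMzMzM0REd3d3d3iIiIiIiIiAAREREREREREd3d3d3dMzMzMzN3d3d3d3iIiIiIiIiIABEREREREREd3d3d3d0zMzMzM3d3d3d3iIiIiIiIiIEQARERERERER3d3d3d3TMzMzMzN3d3d3d3iIiIiIiIEREBERERERER3d3d3d3dMzMzMzM3d3d3d3d3iIiIiIEREQARERERERHd3d3d3d0zMzMzMzN3d3d3d3eIiIiIgREREBEREREREd3d3d3d3zMzMzMzM3d3d3d3d4iIiIgREREQERERERER3d3d3d3/MzMzMzMzd3d3d3d4iIiIiBEREREBERERERHd3d3d3/8zMzMzMzN3d3d3d3iIiIiIEREREQERERERERHd3d3//zMzMzMzM3d3d3d3eIiIiIiBERERABEREREf////////MzMzMzMzd3d3d3d4iIiIiIgREREQEREREf////////8zMzMzMzN3d3d3d4iIiIiIiIERERABEREf/////////zMzMzMzM3d3d3d3iIiIiIiIgREREQEREf//////////MzMzMzMzd3d3d3iIiIiIiIiIERERERER//////////8zMzMzMzN3d3iIiIiIiIiIiIiIERERERH//////////zMzMzMzM3d3eIiIiIiIiIiIiIiIEREREf//////////"/>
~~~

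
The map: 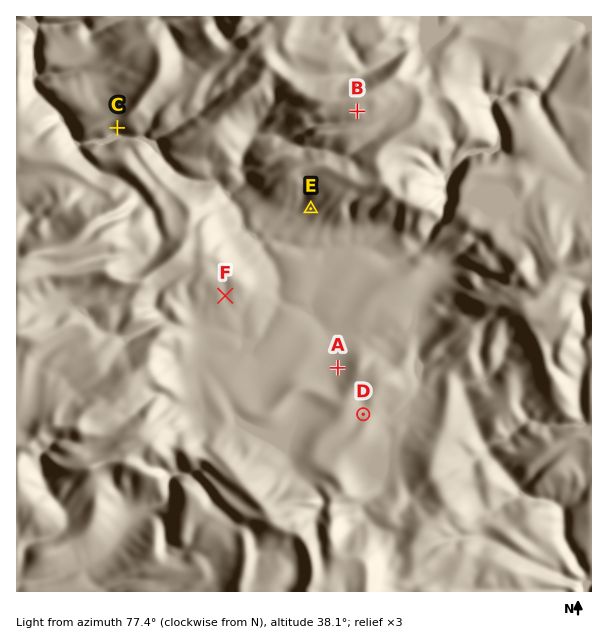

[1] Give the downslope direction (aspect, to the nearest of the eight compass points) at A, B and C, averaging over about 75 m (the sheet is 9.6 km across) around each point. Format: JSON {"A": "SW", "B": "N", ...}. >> {"A": "NW", "B": "S", "C": "S"}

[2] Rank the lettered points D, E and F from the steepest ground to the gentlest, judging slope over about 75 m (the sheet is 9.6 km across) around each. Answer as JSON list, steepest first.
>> ["E", "F", "D"]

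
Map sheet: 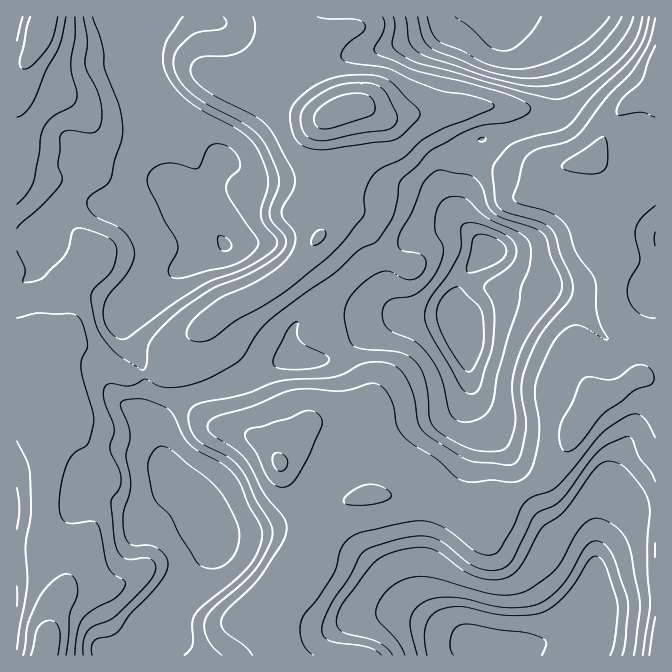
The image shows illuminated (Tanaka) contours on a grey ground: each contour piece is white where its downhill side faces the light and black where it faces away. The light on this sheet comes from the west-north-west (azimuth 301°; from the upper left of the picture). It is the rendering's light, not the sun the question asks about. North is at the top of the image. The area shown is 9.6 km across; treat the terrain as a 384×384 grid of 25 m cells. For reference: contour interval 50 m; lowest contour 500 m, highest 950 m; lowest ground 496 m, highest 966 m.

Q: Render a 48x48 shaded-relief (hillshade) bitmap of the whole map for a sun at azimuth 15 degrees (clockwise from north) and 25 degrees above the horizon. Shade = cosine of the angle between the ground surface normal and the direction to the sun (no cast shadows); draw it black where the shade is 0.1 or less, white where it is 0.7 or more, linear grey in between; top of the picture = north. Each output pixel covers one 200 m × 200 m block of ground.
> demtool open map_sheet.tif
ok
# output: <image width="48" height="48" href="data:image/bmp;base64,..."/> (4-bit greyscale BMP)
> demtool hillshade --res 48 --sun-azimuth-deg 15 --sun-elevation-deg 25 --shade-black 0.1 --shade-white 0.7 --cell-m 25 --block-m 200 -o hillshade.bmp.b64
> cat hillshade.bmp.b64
<image width="48" height="48" href="data:image/bmp;base64,Qk32BAAAAAAAAHYAAAAoAAAAMAAAADAAAAABAAQAAAAAAIAEAAATCwAAEwsAABAAAAAAAAAAAAAAABEREQAiIiIAMzMzAERERABVVVUAZmZmAHd3dwCIiIgAmZmZAKqqqgC7u7sAzMzMAN3d3QDu7u4A////AGiZl2Z4iJdUV4iJvO/+y6mIiIiIiIiHZniphlV4iIdVZ4iJq97supiIh3d3iIiHZ3m6dUVniIiIiIiIiauqmXZmVDM1aIh3Z3mpdlVFeJm6mIiId3iIh2QyEBEjV4d2ZniZh3dUaJq8uod3dlZ4dlQhESRERXdlVniqmImGV4mry5d3h2Z3d2VCEjVmVWdUVXiamJu6iImZq6iIiHZmZmVCEjV3dmZFZniZmavNypmZmZmZiIZUREMiRWZ3h1RFZoiJqqvMypqpiIiZiHZDMiIld3dnd2RGd4iJqqqqqZqHdlaIh3ZVQzNXiIdmZ2Vnd3iJq6mJmZh2ZDV4h2ZVVmZ4iIhkRnd3d3eJmpiImZdnYzRoiIdmeIiIiIhkRXeHZmiIh3eJmYZmQzRXiZmaqZmZmZmGZWd3VWiId3mpmHZkIjRniZqqqZmau7uXdVZlRWiId5uph2QxE0eHeImZiJq93cqIdURVVXiIeJmIhkISNHmod3eIib3u3LmHdlRFZXiIiImZhjNFaJqph4iIms7cuph3d2VFZniHiJqoZVeJmrqpmZmZmry6mYdniHVVVniIiaqFRGm7u7qqqpmImqqaqHVXiYZVVoiZmpdERWirvLu8y6mZqqmruHVoiJmGVpmZmXVWZmZ4mrze3bqquqq8qHd4iJu5d5mIiHiYd2ZmaJvMy7vMy7vMmHiIiau6qpiIiJy5h3d2Z4iYeJvd3MzbmIiZiaqauoiIicy5mId3d3h3Z5vMzLzJh3iZmZmImZmZmsuqqpiHdmZ3eJqqqruodniaqZiIiamaq6mau7qYdlVXiZmIiJmXVniaupiImqqqqoeJq8y6mHVFeIeIdndlRXiJqYiJq5qph2Z4mrzdypdlV3ZmVFVWeIiIh3eImZqYd2Z3iave7bl2VWZlVWZXq7mHVWeIiKqpiIiIiJq93cuWVWdmeZh3q6l2RGiIiKmYmaqpiImqmamHZmZnm7mIh2VlRXiImod4m8y5mZmHZlRXiHZniZmYUQEzRoiImWZ4rMypmZl1ZkNYqod3d4mWIAABR4iIh2Z4qqmZmZdmd2eImZiIh4h1MRI1eIh3dnZ4iHeJmXZ4iIiJiIiIiHdlRFd3d3d2d4iIh3iZiHeIiHd4iIiHd3ZURoh3ZVZ3iIiJmIiIh3iIh1Rnd3d3ZWZVZ4iId2aJmYiJiIiIh4iIdTRVRFVlVVVnmZmqqpmZmIiIZniIiIiHUiVTEiMzRlRWiJq8y7qZh3d2VomYiIdTETZURDM0VmVURGiby6qHdnd2Z5mZiGQQE2d3iHZnmIh2VFeJqqqXZnd3iaqZhjETV4iau6mru6qpqrzMuqqpd3eImrqYdBJXiIiazd3dzMzN///+3Lu7p3Z4q6mIY0aIiIiJvO7+7u/////t3MzLp4ZompmYZnmZmYiImrze7////+zLzMu7qIZoiZqYeJqqqYiIiIibze/+y6mqq7u6qId4mqmYiaq6mIiIiId4mszLmYiZmqqpmHd4q6mIiaqpiIiImYiImrupmIiJmaqphw=="/>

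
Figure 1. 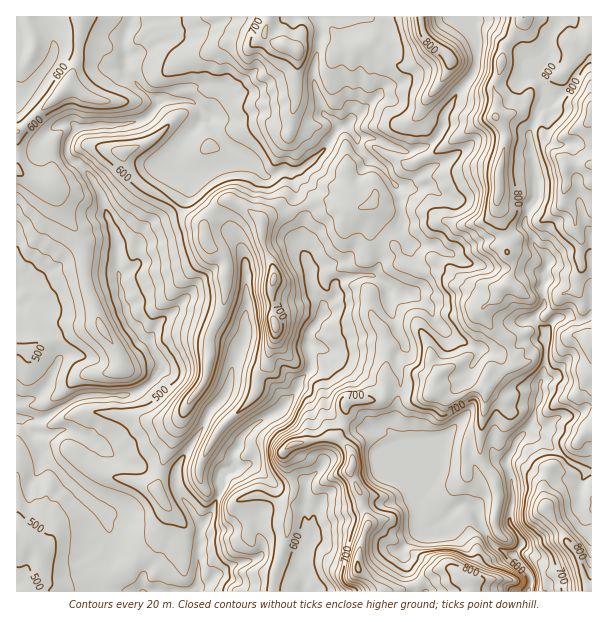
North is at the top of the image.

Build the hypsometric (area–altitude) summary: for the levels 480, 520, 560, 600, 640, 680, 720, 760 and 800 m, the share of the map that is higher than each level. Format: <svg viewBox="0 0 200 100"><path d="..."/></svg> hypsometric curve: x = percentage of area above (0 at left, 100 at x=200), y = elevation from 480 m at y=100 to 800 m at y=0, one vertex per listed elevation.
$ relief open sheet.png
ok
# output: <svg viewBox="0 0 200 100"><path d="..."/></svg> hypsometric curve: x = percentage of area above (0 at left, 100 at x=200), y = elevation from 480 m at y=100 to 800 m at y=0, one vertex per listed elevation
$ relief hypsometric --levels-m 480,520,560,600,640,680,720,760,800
<svg viewBox="0 0 200 100"><path d="M188 100l-21-12-16-13-30-13-29-12-29-12-24-13-16-13-13-12"/></svg>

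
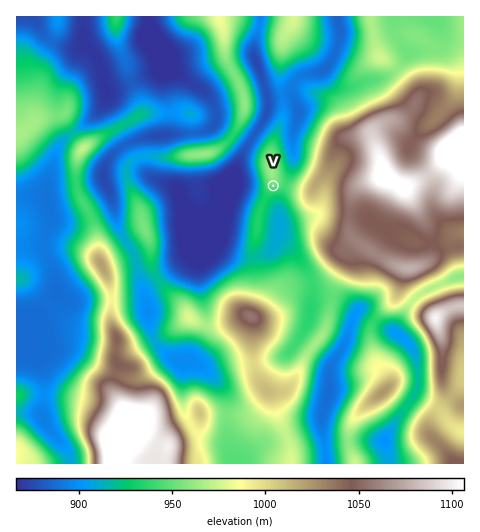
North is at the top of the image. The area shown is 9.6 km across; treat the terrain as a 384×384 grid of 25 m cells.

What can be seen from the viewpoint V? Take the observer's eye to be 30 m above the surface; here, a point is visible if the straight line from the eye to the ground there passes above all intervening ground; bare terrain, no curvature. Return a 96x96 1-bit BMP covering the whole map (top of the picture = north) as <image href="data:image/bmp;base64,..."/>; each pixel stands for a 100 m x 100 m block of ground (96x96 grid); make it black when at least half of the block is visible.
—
<image width="96" height="96" href="data:image/bmp;base64,Qk2+BAAAAAAAAD4AAAAoAAAAYAAAAGAAAAABAAEAAAAAAIAEAAATCwAAEwsAAAIAAAAAAAAA////AAAAAAAAAAAAYAAAAAOAABwAAAAAIAAAAAOAABwAAAAAIAAAAAMAABgAAAAAYAAAAAMAABAAAAAA4AAAAAIAACAAAAAB4AAAAAAAAOAAAAAD4AAAAAAAAcAAAAAD4AAAAAIAAYAAAAAH4AAAAAIAAQAAAAAH4AAAAAMAAAAAAAAP4AAAAAGAAAAAAAH/4AAAAAHAAAAAAAP/4AAAAAHgAAAAAAf/wAAAAADwAAAAAAf/wAAAAAD8AAAAAA//wAAAAAB+AAAAAB//gAAAYAB/AAAAABz/AAAAcAB/gAAAAAA+AAAAOAB/wAAAAAA8AAAAOAD/gAAAAAB4AAAAHAD/AAAAAAP4AAAADAB+AAAAAAfwAAAADAB8AAAAAAfwAAAABgB4AAAAAAPwAAAABgAwAAAAAAPgAAAABwAgAAAAAAPgAAAAB4AAAAAAAAfgAAAAA8AAAAAAAAfgAAAAA+AAAAAAAA/AAAAAA+AAAAAAAA/AA4AAAeAAAAAAAA/AB4AfwfAAAAAAAA/AD4D/8fAAAAAAAA/AH8P/8fAAAAAAAA/AH///+fAAAAAAAA/AP///+fAAAAAAAA/Af///+fAAAAAAAA/A/////+AAAAAAAA+B/////+AAAAAAAA+D/////8AAAAAAAB+H/////8AAAAAAAB8H/////4AAAAAAAD8H/////4AAAAAAAD4H/////wAAAAAAAH4H/////4AAAAAAAHwH//////AAAAAAAHgH//////gAAAAAAHAP//5///wAAAAAAHAP//4///wAAAAAAGAP//4///4AAAAAAEAf//8///4AAAAAAIAf//8///4AAAAAAIAf//+///4AAAAAAYA//////x4AAAAAAYA//////g4AAAAAA4A//////gYAAAAAA4A//////gYAAAAABwB//////gYAAAAABwB//////gcAAAAABwD//////wOcAAAABwD//////wP8AAAABwH//////4P8AAAABwH//////8H8AAAABwH/////v8D8AACAB4D////HH+D8AACAB4D+D//AH+B4AACAB+AgAf+AH+B4AACAA/AAAD+AH/B4AAAAAfgAAA+AH/jwAAAAAPAAAAeAH//wAAAAAHAAAAOAH/jgAAB8AAAAAAHAP/BgAAAf8AAAAAHAf+AAAAAf+AAAAADAf+AAAAAP+AAAAADgf+AAAAAPOAAADADgf+AAAAAOGAAABADwf/AAAAAOGAAAAABwf/gAAAAMGAAAAABwf/AAAAAOGAAAAADw/8AAAAAGEAAAAADg/wAAAAAHAAAAAAEB/AcAAAAHgADgAAMB/AeAAAAHgAPwAAYD/AfAAAAHgAP8AA4D/wfgAAAHgAP/ABwH/4P4AAA/gAP/gDwH/8P8AAA/g8f/gBwP/+P8AAA//8//wB5////4AAA//8//4B/////4AAA//4//8B/////4AAA9/4///B/8/4/4AAA4/w///3/4fwf4AAAw/gf////4fgf4AAAg/Af////4PgfwAADA+Af8H//4OAfwAAA="/>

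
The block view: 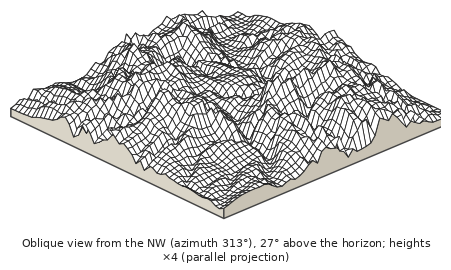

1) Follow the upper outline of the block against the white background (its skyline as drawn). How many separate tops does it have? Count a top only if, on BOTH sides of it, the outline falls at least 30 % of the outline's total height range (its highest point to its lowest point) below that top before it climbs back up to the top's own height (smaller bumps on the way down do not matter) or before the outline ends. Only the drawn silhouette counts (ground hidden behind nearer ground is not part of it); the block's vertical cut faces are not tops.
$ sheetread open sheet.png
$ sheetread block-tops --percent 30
1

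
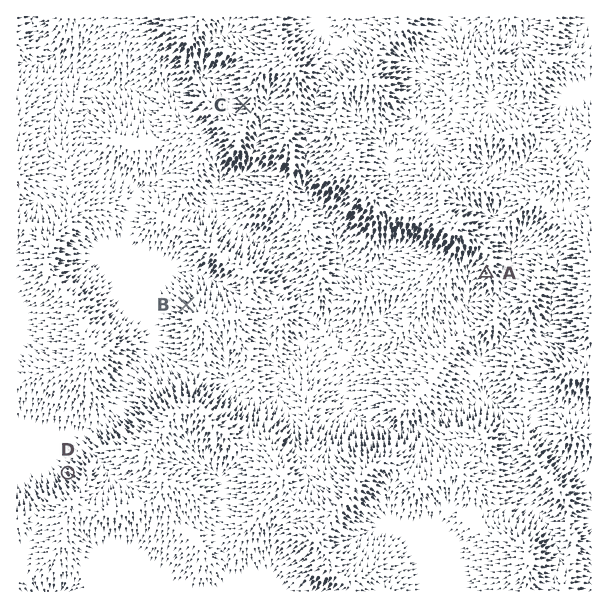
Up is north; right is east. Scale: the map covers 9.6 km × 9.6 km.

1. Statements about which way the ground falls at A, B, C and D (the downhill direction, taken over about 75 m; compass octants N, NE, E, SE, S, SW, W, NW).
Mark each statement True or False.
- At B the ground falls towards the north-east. False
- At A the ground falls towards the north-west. False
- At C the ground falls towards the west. True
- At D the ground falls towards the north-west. True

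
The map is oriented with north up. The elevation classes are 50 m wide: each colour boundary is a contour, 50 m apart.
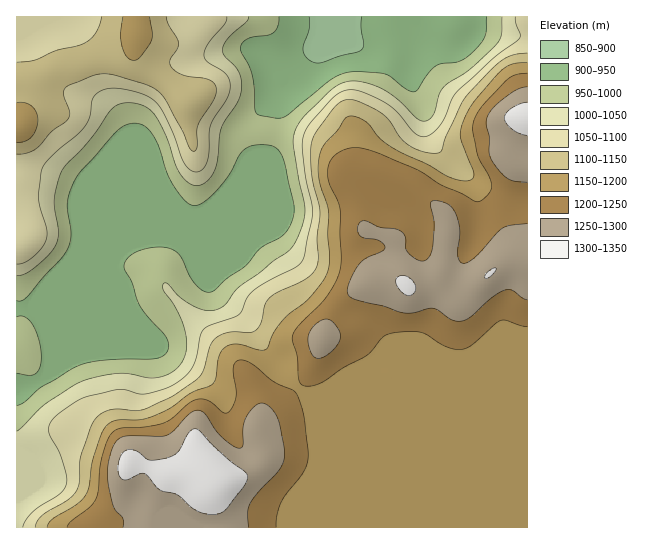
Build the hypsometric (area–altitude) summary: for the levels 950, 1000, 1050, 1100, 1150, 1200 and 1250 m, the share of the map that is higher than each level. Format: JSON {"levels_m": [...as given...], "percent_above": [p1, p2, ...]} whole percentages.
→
{"levels_m": [950, 1000, 1050, 1100, 1150, 1200, 1250], "percent_above": [81, 71, 64, 54, 46, 25, 12]}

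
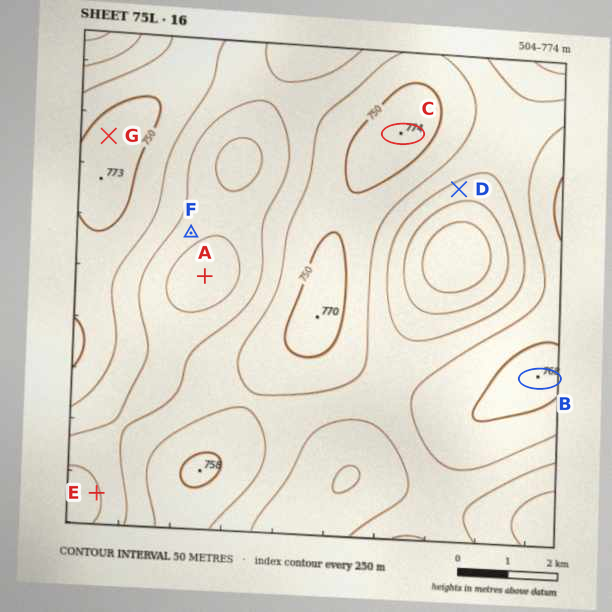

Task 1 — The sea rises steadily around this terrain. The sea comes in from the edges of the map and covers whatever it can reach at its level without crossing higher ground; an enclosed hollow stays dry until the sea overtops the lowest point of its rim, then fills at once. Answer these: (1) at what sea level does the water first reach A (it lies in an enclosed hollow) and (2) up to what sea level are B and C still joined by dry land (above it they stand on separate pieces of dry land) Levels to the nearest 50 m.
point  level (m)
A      650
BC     700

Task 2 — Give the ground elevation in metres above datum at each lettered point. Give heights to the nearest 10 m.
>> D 630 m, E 590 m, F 620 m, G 770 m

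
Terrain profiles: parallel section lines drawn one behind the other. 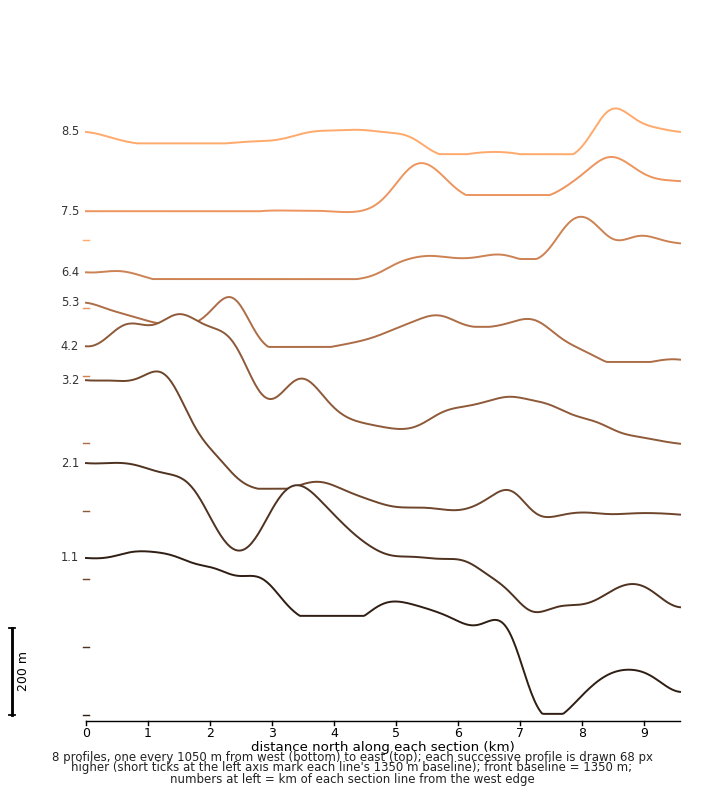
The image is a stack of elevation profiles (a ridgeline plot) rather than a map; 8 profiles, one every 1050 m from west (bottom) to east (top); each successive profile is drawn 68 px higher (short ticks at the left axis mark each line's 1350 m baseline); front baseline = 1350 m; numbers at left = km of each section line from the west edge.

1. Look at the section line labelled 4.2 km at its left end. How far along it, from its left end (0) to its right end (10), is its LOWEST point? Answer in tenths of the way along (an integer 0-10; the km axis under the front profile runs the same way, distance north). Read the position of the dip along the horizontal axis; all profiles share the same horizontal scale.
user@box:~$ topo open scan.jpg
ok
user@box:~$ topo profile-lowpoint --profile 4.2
10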